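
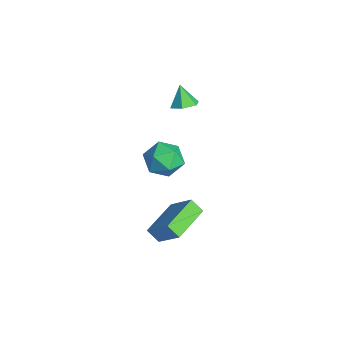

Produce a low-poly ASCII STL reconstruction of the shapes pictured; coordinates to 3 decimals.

solid 
facet normal -0.462 -0.530 0.711
outer loop
vertex 3.503 0.504 -1.427
vertex 2.191 2.004 -1.162
vertex 2.501 -0.169 -2.581
endloop
endfacet
facet normal 0.653 -0.746 -0.132
outer loop
vertex 2.889 0.276 -3.178
vertex 3.503 0.504 -1.427
vertex 2.501 -0.169 -2.581
endloop
endfacet
facet normal -0.462 -0.530 0.711
outer loop
vertex 2.501 -0.169 -2.581
vertex 2.191 2.004 -1.162
vertex 1.189 1.33 -2.315
endloop
endfacet
facet normal -0.600 -0.403 -0.691
outer loop
vertex 1.189 1.33 -2.315
vertex 2.889 0.276 -3.178
vertex 2.501 -0.169 -2.581
endloop
endfacet
facet normal 0.600 0.403 0.691
outer loop
vertex 3.503 0.504 -1.427
vertex 2.579 2.449 -1.759
vertex 2.191 2.004 -1.162
endloop
endfacet
facet normal 0.653 -0.745 -0.132
outer loop
vertex 3.891 0.95 -2.025
vertex 3.503 0.504 -1.427
vertex 2.889 0.276 -3.178
endloop
endfacet
facet normal 0.601 0.403 0.690
outer loop
vertex 3.891 0.95 -2.025
vertex 2.579 2.449 -1.759
vertex 3.503 0.504 -1.427
endloop
endfacet
facet normal -0.653 0.746 0.132
outer loop
vertex 2.191 2.004 -1.162
vertex 2.579 2.449 -1.759
vertex 1.189 1.33 -2.315
endloop
endfacet
facet normal -0.601 -0.403 -0.690
outer loop
vertex 1.577 1.776 -2.913
vertex 2.889 0.276 -3.178
vertex 1.189 1.33 -2.315
endloop
endfacet
facet normal -0.653 0.746 0.132
outer loop
vertex 1.189 1.33 -2.315
vertex 2.579 2.449 -1.759
vertex 1.577 1.776 -2.913
endloop
endfacet
facet normal 0.462 0.530 -0.711
outer loop
vertex 1.577 1.776 -2.913
vertex 3.891 0.95 -2.025
vertex 2.889 0.276 -3.178
endloop
endfacet
facet normal 0.462 0.531 -0.711
outer loop
vertex 2.579 2.449 -1.759
vertex 3.891 0.95 -2.025
vertex 1.577 1.776 -2.913
endloop
endfacet
facet normal -0.839 0.309 0.448
outer loop
vertex -1.715 1.539 -0.787
vertex -1.246 1.439 0.161
vertex -1.188 2.359 -0.366
endloop
endfacet
facet normal -0.774 0.601 -0.201
outer loop
vertex -1.715 1.539 -0.787
vertex -1.188 2.359 -0.366
vertex -1.09 2.139 -1.4
endloop
endfacet
facet normal -0.733 0.072 -0.677
outer loop
vertex -1.715 1.539 -0.787
vertex -1.09 2.139 -1.4
vertex -1.089 1.083 -1.513
endloop
endfacet
facet normal -0.772 -0.547 -0.322
outer loop
vertex -1.715 1.539 -0.787
vertex -1.089 1.083 -1.513
vertex -1.185 0.65 -0.548
endloop
endfacet
facet normal -0.838 -0.399 0.372
outer loop
vertex -1.715 1.539 -0.787
vertex -1.185 0.65 -0.548
vertex -1.246 1.439 0.161
endloop
endfacet
facet normal -0.159 0.962 -0.220
outer loop
vertex -1.09 2.139 -1.4
vertex -1.188 2.359 -0.366
vertex -0.235 2.41 -0.832
endloop
endfacet
facet normal -0.264 0.492 0.830
outer loop
vertex -1.188 2.359 -0.366
vertex -1.246 1.439 0.161
vertex -0.331 1.977 0.133
endloop
endfacet
facet normal -0.262 -0.656 0.708
outer loop
vertex -1.246 1.439 0.161
vertex -1.185 0.65 -0.548
vertex -0.33 0.921 0.02
endloop
endfacet
facet normal -0.156 -0.895 -0.417
outer loop
vertex -1.185 0.65 -0.548
vertex -1.089 1.083 -1.513
vertex -0.232 0.701 -1.014
endloop
endfacet
facet normal -0.093 0.106 -0.990
outer loop
vertex -1.089 1.083 -1.513
vertex -1.09 2.139 -1.4
vertex -0.174 1.621 -1.541
endloop
endfacet
facet normal 0.772 0.547 0.322
outer loop
vertex 0.295 1.521 -0.593
vertex -0.235 2.41 -0.832
vertex -0.331 1.977 0.133
endloop
endfacet
facet normal 0.733 -0.072 0.677
outer loop
vertex 0.295 1.521 -0.593
vertex -0.331 1.977 0.133
vertex -0.33 0.921 0.02
endloop
endfacet
facet normal 0.774 -0.601 0.201
outer loop
vertex 0.295 1.521 -0.593
vertex -0.33 0.921 0.02
vertex -0.232 0.701 -1.014
endloop
endfacet
facet normal 0.839 -0.309 -0.448
outer loop
vertex 0.295 1.521 -0.593
vertex -0.232 0.701 -1.014
vertex -0.174 1.621 -1.541
endloop
endfacet
facet normal 0.838 0.399 -0.372
outer loop
vertex 0.295 1.521 -0.593
vertex -0.174 1.621 -1.541
vertex -0.235 2.41 -0.832
endloop
endfacet
facet normal 0.156 0.895 0.417
outer loop
vertex -0.331 1.977 0.133
vertex -0.235 2.41 -0.832
vertex -1.188 2.359 -0.366
endloop
endfacet
facet normal 0.093 -0.106 0.990
outer loop
vertex -0.33 0.921 0.02
vertex -0.331 1.977 0.133
vertex -1.246 1.439 0.161
endloop
endfacet
facet normal 0.159 -0.962 0.220
outer loop
vertex -0.232 0.701 -1.014
vertex -0.33 0.921 0.02
vertex -1.185 0.65 -0.548
endloop
endfacet
facet normal 0.264 -0.492 -0.830
outer loop
vertex -0.174 1.621 -1.541
vertex -0.232 0.701 -1.014
vertex -1.089 1.083 -1.513
endloop
endfacet
facet normal 0.262 0.656 -0.708
outer loop
vertex -0.235 2.41 -0.832
vertex -0.174 1.621 -1.541
vertex -1.09 2.139 -1.4
endloop
endfacet
facet normal 0.484 0.053 -0.874
outer loop
vertex -2.743 3.699 1.023
vertex -3.242 3.262 0.72
vertex -3.338 3.985 0.711
endloop
endfacet
facet normal 0.055 0.786 0.615
outer loop
vertex -2.743 3.699 1.023
vertex -3.338 3.985 0.711
vertex -3.818 3.198 1.76
endloop
endfacet
facet normal 0.483 0.053 -0.874
outer loop
vertex -3.338 3.985 0.711
vertex -3.242 3.262 0.72
vertex -3.837 3.548 0.409
endloop
endfacet
facet normal -0.709 0.681 0.186
outer loop
vertex -3.338 3.985 0.711
vertex -3.837 3.548 0.409
vertex -3.818 3.198 1.76
endloop
endfacet
facet normal 0.483 0.054 -0.874
outer loop
vertex -3.837 3.548 0.409
vertex -3.242 3.262 0.72
vertex -3.742 2.824 0.417
endloop
endfacet
facet normal -0.991 -0.130 -0.020
outer loop
vertex -3.837 3.548 0.409
vertex -3.742 2.824 0.417
vertex -3.818 3.198 1.76
endloop
endfacet
facet normal 0.483 0.053 -0.874
outer loop
vertex -3.742 2.824 0.417
vertex -3.242 3.262 0.72
vertex -3.147 2.538 0.729
endloop
endfacet
facet normal -0.509 -0.836 0.204
outer loop
vertex -3.742 2.824 0.417
vertex -3.147 2.538 0.729
vertex -3.818 3.198 1.76
endloop
endfacet
facet normal 0.484 0.053 -0.873
outer loop
vertex -3.147 2.538 0.729
vertex -3.242 3.262 0.72
vertex -2.648 2.975 1.032
endloop
endfacet
facet normal 0.255 -0.730 0.634
outer loop
vertex -3.147 2.538 0.729
vertex -2.648 2.975 1.032
vertex -3.818 3.198 1.76
endloop
endfacet
facet normal 0.484 0.053 -0.873
outer loop
vertex -2.648 2.975 1.032
vertex -3.242 3.262 0.72
vertex -2.743 3.699 1.023
endloop
endfacet
facet normal 0.538 0.081 0.839
outer loop
vertex -2.648 2.975 1.032
vertex -2.743 3.699 1.023
vertex -3.818 3.198 1.76
endloop
endfacet

endsolid


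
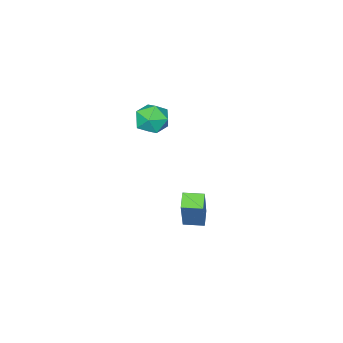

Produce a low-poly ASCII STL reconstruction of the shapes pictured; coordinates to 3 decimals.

solid 
facet normal 0.148 0.648 0.747
outer loop
vertex 1.554 -2.067 2.82
vertex 1.646 -2.732 3.378
vertex 2.343 -2.411 2.962
endloop
endfacet
facet normal 0.377 0.917 0.129
outer loop
vertex 1.554 -2.067 2.82
vertex 2.343 -2.411 2.962
vertex 2.099 -2.197 2.152
endloop
endfacet
facet normal -0.175 0.930 -0.324
outer loop
vertex 1.554 -2.067 2.82
vertex 2.099 -2.197 2.152
vertex 1.251 -2.386 2.067
endloop
endfacet
facet normal -0.744 0.668 0.017
outer loop
vertex 1.554 -2.067 2.82
vertex 1.251 -2.386 2.067
vertex 0.971 -2.717 2.824
endloop
endfacet
facet normal -0.545 0.493 0.678
outer loop
vertex 1.554 -2.067 2.82
vertex 0.971 -2.717 2.824
vertex 1.646 -2.732 3.378
endloop
endfacet
facet normal 0.869 0.475 -0.136
outer loop
vertex 2.099 -2.197 2.152
vertex 2.343 -2.411 2.962
vertex 2.529 -2.943 2.296
endloop
endfacet
facet normal 0.500 0.037 0.865
outer loop
vertex 2.343 -2.411 2.962
vertex 1.646 -2.732 3.378
vertex 2.249 -3.274 3.053
endloop
endfacet
facet normal -0.623 -0.214 0.753
outer loop
vertex 1.646 -2.732 3.378
vertex 0.971 -2.717 2.824
vertex 1.401 -3.463 2.968
endloop
endfacet
facet normal -0.945 0.069 -0.319
outer loop
vertex 0.971 -2.717 2.824
vertex 1.251 -2.386 2.067
vertex 1.157 -3.249 2.158
endloop
endfacet
facet normal -0.023 0.495 -0.869
outer loop
vertex 1.251 -2.386 2.067
vertex 2.099 -2.197 2.152
vertex 1.854 -2.928 1.742
endloop
endfacet
facet normal 0.744 -0.668 -0.017
outer loop
vertex 1.946 -3.593 2.3
vertex 2.529 -2.943 2.296
vertex 2.249 -3.274 3.053
endloop
endfacet
facet normal 0.175 -0.930 0.324
outer loop
vertex 1.946 -3.593 2.3
vertex 2.249 -3.274 3.053
vertex 1.401 -3.463 2.968
endloop
endfacet
facet normal -0.377 -0.917 -0.129
outer loop
vertex 1.946 -3.593 2.3
vertex 1.401 -3.463 2.968
vertex 1.157 -3.249 2.158
endloop
endfacet
facet normal -0.148 -0.648 -0.747
outer loop
vertex 1.946 -3.593 2.3
vertex 1.157 -3.249 2.158
vertex 1.854 -2.928 1.742
endloop
endfacet
facet normal 0.545 -0.493 -0.678
outer loop
vertex 1.946 -3.593 2.3
vertex 1.854 -2.928 1.742
vertex 2.529 -2.943 2.296
endloop
endfacet
facet normal 0.945 -0.069 0.319
outer loop
vertex 2.249 -3.274 3.053
vertex 2.529 -2.943 2.296
vertex 2.343 -2.411 2.962
endloop
endfacet
facet normal 0.023 -0.495 0.869
outer loop
vertex 1.401 -3.463 2.968
vertex 2.249 -3.274 3.053
vertex 1.646 -2.732 3.378
endloop
endfacet
facet normal -0.869 -0.475 0.136
outer loop
vertex 1.157 -3.249 2.158
vertex 1.401 -3.463 2.968
vertex 0.971 -2.717 2.824
endloop
endfacet
facet normal -0.500 -0.037 -0.865
outer loop
vertex 1.854 -2.928 1.742
vertex 1.157 -3.249 2.158
vertex 1.251 -2.386 2.067
endloop
endfacet
facet normal 0.623 0.214 -0.753
outer loop
vertex 2.529 -2.943 2.296
vertex 1.854 -2.928 1.742
vertex 2.099 -2.197 2.152
endloop
endfacet
facet normal -0.680 -0.574 0.456
outer loop
vertex 1.57 -1.168 -1.442
vertex 0.956 -0.444 -1.446
vertex 0.813 -1.819 -3.392
endloop
endfacet
facet normal 0.647 -0.762 0.003
outer loop
vertex 1.384 -1.336 -3.774
vertex 1.57 -1.168 -1.442
vertex 0.813 -1.819 -3.392
endloop
endfacet
facet normal -0.680 -0.574 0.456
outer loop
vertex 0.813 -1.819 -3.392
vertex 0.956 -0.444 -1.446
vertex 0.199 -1.094 -3.395
endloop
endfacet
facet normal -0.345 -0.296 -0.891
outer loop
vertex 0.199 -1.094 -3.395
vertex 1.384 -1.336 -3.774
vertex 0.813 -1.819 -3.392
endloop
endfacet
facet normal 0.344 0.297 0.891
outer loop
vertex 1.57 -1.168 -1.442
vertex 1.527 0.039 -1.828
vertex 0.956 -0.444 -1.446
endloop
endfacet
facet normal 0.646 -0.763 0.003
outer loop
vertex 2.141 -0.686 -1.825
vertex 1.57 -1.168 -1.442
vertex 1.384 -1.336 -3.774
endloop
endfacet
facet normal 0.346 0.297 0.890
outer loop
vertex 2.141 -0.686 -1.825
vertex 1.527 0.039 -1.828
vertex 1.57 -1.168 -1.442
endloop
endfacet
facet normal -0.647 0.762 -0.003
outer loop
vertex 0.956 -0.444 -1.446
vertex 1.527 0.039 -1.828
vertex 0.199 -1.094 -3.395
endloop
endfacet
facet normal -0.345 -0.298 -0.890
outer loop
vertex 0.77 -0.612 -3.778
vertex 1.384 -1.336 -3.774
vertex 0.199 -1.094 -3.395
endloop
endfacet
facet normal -0.646 0.763 -0.004
outer loop
vertex 0.199 -1.094 -3.395
vertex 1.527 0.039 -1.828
vertex 0.77 -0.612 -3.778
endloop
endfacet
facet normal 0.680 0.574 -0.456
outer loop
vertex 0.77 -0.612 -3.778
vertex 2.141 -0.686 -1.825
vertex 1.384 -1.336 -3.774
endloop
endfacet
facet normal 0.680 0.574 -0.456
outer loop
vertex 1.527 0.039 -1.828
vertex 2.141 -0.686 -1.825
vertex 0.77 -0.612 -3.778
endloop
endfacet

endsolid


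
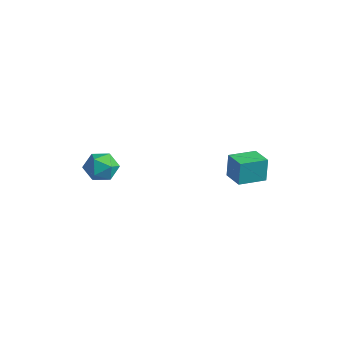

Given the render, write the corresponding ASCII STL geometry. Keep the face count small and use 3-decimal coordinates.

solid 
facet normal -0.546 0.564 0.619
outer loop
vertex -3.602 -2.029 3.933
vertex -3.824 -2.79 4.431
vertex -3.062 -2.293 4.65
endloop
endfacet
facet normal -0.001 0.938 0.346
outer loop
vertex -3.602 -2.029 3.933
vertex -3.062 -2.293 4.65
vertex -2.67 -1.998 3.853
endloop
endfacet
facet normal -0.062 0.929 -0.364
outer loop
vertex -3.602 -2.029 3.933
vertex -2.67 -1.998 3.853
vertex -3.191 -2.311 3.142
endloop
endfacet
facet normal -0.644 0.551 -0.531
outer loop
vertex -3.602 -2.029 3.933
vertex -3.191 -2.311 3.142
vertex -3.904 -2.801 3.499
endloop
endfacet
facet normal -0.942 0.325 0.077
outer loop
vertex -3.602 -2.029 3.933
vertex -3.904 -2.801 3.499
vertex -3.824 -2.79 4.431
endloop
endfacet
facet normal 0.604 0.603 0.520
outer loop
vertex -2.67 -1.998 3.853
vertex -3.062 -2.293 4.65
vertex -2.316 -2.739 4.301
endloop
endfacet
facet normal -0.275 -0.001 0.961
outer loop
vertex -3.062 -2.293 4.65
vertex -3.824 -2.79 4.431
vertex -3.029 -3.229 4.658
endloop
endfacet
facet normal -0.918 -0.388 0.083
outer loop
vertex -3.824 -2.79 4.431
vertex -3.904 -2.801 3.499
vertex -3.55 -3.542 3.947
endloop
endfacet
facet normal -0.435 -0.023 -0.900
outer loop
vertex -3.904 -2.801 3.499
vertex -3.191 -2.311 3.142
vertex -3.158 -3.247 3.15
endloop
endfacet
facet normal 0.505 0.590 -0.630
outer loop
vertex -3.191 -2.311 3.142
vertex -2.67 -1.998 3.853
vertex -2.396 -2.75 3.369
endloop
endfacet
facet normal 0.644 -0.551 0.531
outer loop
vertex -2.618 -3.511 3.867
vertex -2.316 -2.739 4.301
vertex -3.029 -3.229 4.658
endloop
endfacet
facet normal 0.062 -0.929 0.364
outer loop
vertex -2.618 -3.511 3.867
vertex -3.029 -3.229 4.658
vertex -3.55 -3.542 3.947
endloop
endfacet
facet normal 0.001 -0.938 -0.346
outer loop
vertex -2.618 -3.511 3.867
vertex -3.55 -3.542 3.947
vertex -3.158 -3.247 3.15
endloop
endfacet
facet normal 0.546 -0.564 -0.619
outer loop
vertex -2.618 -3.511 3.867
vertex -3.158 -3.247 3.15
vertex -2.396 -2.75 3.369
endloop
endfacet
facet normal 0.942 -0.325 -0.077
outer loop
vertex -2.618 -3.511 3.867
vertex -2.396 -2.75 3.369
vertex -2.316 -2.739 4.301
endloop
endfacet
facet normal 0.435 0.023 0.900
outer loop
vertex -3.029 -3.229 4.658
vertex -2.316 -2.739 4.301
vertex -3.062 -2.293 4.65
endloop
endfacet
facet normal -0.505 -0.590 0.630
outer loop
vertex -3.55 -3.542 3.947
vertex -3.029 -3.229 4.658
vertex -3.824 -2.79 4.431
endloop
endfacet
facet normal -0.604 -0.603 -0.520
outer loop
vertex -3.158 -3.247 3.15
vertex -3.55 -3.542 3.947
vertex -3.904 -2.801 3.499
endloop
endfacet
facet normal 0.275 0.001 -0.961
outer loop
vertex -2.396 -2.75 3.369
vertex -3.158 -3.247 3.15
vertex -3.191 -2.311 3.142
endloop
endfacet
facet normal 0.918 0.388 -0.083
outer loop
vertex -2.316 -2.739 4.301
vertex -2.396 -2.75 3.369
vertex -2.67 -1.998 3.853
endloop
endfacet
facet normal -0.977 0.202 -0.069
outer loop
vertex -0.66 2.985 3.643
vertex -0.348 4.446 3.504
vertex -0.594 2.843 2.292
endloop
endfacet
facet normal -0.208 -0.974 0.092
outer loop
vertex 0.608 2.594 2.376
vertex -0.66 2.985 3.643
vertex -0.594 2.843 2.292
endloop
endfacet
facet normal -0.977 0.202 -0.069
outer loop
vertex -0.594 2.843 2.292
vertex -0.348 4.446 3.504
vertex -0.282 4.303 2.153
endloop
endfacet
facet normal 0.048 -0.105 -0.993
outer loop
vertex -0.282 4.303 2.153
vertex 0.608 2.594 2.376
vertex -0.594 2.843 2.292
endloop
endfacet
facet normal -0.048 0.105 0.993
outer loop
vertex -0.66 2.985 3.643
vertex 0.854 4.197 3.588
vertex -0.348 4.446 3.504
endloop
endfacet
facet normal -0.207 -0.974 0.093
outer loop
vertex 0.542 2.737 3.727
vertex -0.66 2.985 3.643
vertex 0.608 2.594 2.376
endloop
endfacet
facet normal -0.048 0.105 0.993
outer loop
vertex 0.542 2.737 3.727
vertex 0.854 4.197 3.588
vertex -0.66 2.985 3.643
endloop
endfacet
facet normal 0.208 0.974 -0.093
outer loop
vertex -0.348 4.446 3.504
vertex 0.854 4.197 3.588
vertex -0.282 4.303 2.153
endloop
endfacet
facet normal 0.048 -0.105 -0.993
outer loop
vertex 0.92 4.055 2.237
vertex 0.608 2.594 2.376
vertex -0.282 4.303 2.153
endloop
endfacet
facet normal 0.207 0.974 -0.092
outer loop
vertex -0.282 4.303 2.153
vertex 0.854 4.197 3.588
vertex 0.92 4.055 2.237
endloop
endfacet
facet normal 0.977 -0.202 0.069
outer loop
vertex 0.92 4.055 2.237
vertex 0.542 2.737 3.727
vertex 0.608 2.594 2.376
endloop
endfacet
facet normal 0.977 -0.202 0.069
outer loop
vertex 0.854 4.197 3.588
vertex 0.542 2.737 3.727
vertex 0.92 4.055 2.237
endloop
endfacet

endsolid


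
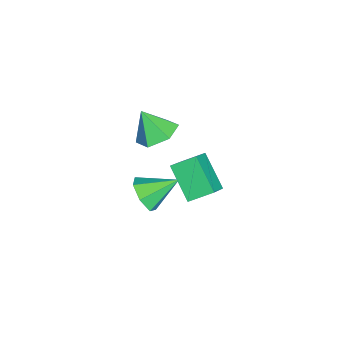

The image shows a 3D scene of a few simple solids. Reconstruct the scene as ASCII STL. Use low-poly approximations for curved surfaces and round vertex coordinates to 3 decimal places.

solid 
facet normal 0.294 -0.813 -0.503
outer loop
vertex -1.666 0.132 -2.375
vertex -2.48 -0.291 -2.168
vertex -2.27 0.245 -2.911
endloop
endfacet
facet normal 0.409 0.869 -0.278
outer loop
vertex -1.666 0.132 -2.375
vertex -2.27 0.245 -2.911
vertex -2.98 1.091 -1.312
endloop
endfacet
facet normal 0.293 -0.813 -0.503
outer loop
vertex -2.27 0.245 -2.911
vertex -2.48 -0.291 -2.168
vertex -3.032 -0.045 -2.887
endloop
endfacet
facet normal -0.312 0.775 -0.549
outer loop
vertex -2.27 0.245 -2.911
vertex -3.032 -0.045 -2.887
vertex -2.98 1.091 -1.312
endloop
endfacet
facet normal 0.294 -0.813 -0.503
outer loop
vertex -3.032 -0.045 -2.887
vertex -2.48 -0.291 -2.168
vertex -3.378 -0.52 -2.322
endloop
endfacet
facet normal -0.898 0.371 -0.238
outer loop
vertex -3.032 -0.045 -2.887
vertex -3.378 -0.52 -2.322
vertex -2.98 1.091 -1.312
endloop
endfacet
facet normal 0.294 -0.813 -0.503
outer loop
vertex -3.378 -0.52 -2.322
vertex -2.48 -0.291 -2.168
vertex -3.048 -0.823 -1.64
endloop
endfacet
facet normal -0.906 -0.040 0.421
outer loop
vertex -3.378 -0.52 -2.322
vertex -3.048 -0.823 -1.64
vertex -2.98 1.091 -1.312
endloop
endfacet
facet normal 0.294 -0.813 -0.503
outer loop
vertex -3.048 -0.823 -1.64
vertex -2.48 -0.291 -2.168
vertex -2.29 -0.725 -1.356
endloop
endfacet
facet normal -0.330 -0.148 0.932
outer loop
vertex -3.048 -0.823 -1.64
vertex -2.29 -0.725 -1.356
vertex -2.98 1.091 -1.312
endloop
endfacet
facet normal 0.295 -0.812 -0.503
outer loop
vertex -2.29 -0.725 -1.356
vertex -2.48 -0.291 -2.168
vertex -1.675 -0.3 -1.682
endloop
endfacet
facet normal 0.394 0.128 0.910
outer loop
vertex -2.29 -0.725 -1.356
vertex -1.675 -0.3 -1.682
vertex -2.98 1.091 -1.312
endloop
endfacet
facet normal 0.294 -0.813 -0.503
outer loop
vertex -1.675 -0.3 -1.682
vertex -2.48 -0.291 -2.168
vertex -1.666 0.132 -2.375
endloop
endfacet
facet normal 0.724 0.581 0.371
outer loop
vertex -1.675 -0.3 -1.682
vertex -1.666 0.132 -2.375
vertex -2.98 1.091 -1.312
endloop
endfacet
facet normal 0.093 0.486 -0.869
outer loop
vertex -1.456 1.021 3.148
vertex -2.073 0.387 2.728
vertex -2.419 1.203 3.147
endloop
endfacet
facet normal 0.091 0.487 0.868
outer loop
vertex -1.456 1.021 3.148
vertex -2.419 1.203 3.147
vertex -2.207 -0.307 3.972
endloop
endfacet
facet normal 0.093 0.486 -0.869
outer loop
vertex -2.419 1.203 3.147
vertex -2.073 0.387 2.728
vertex -3.036 0.568 2.726
endloop
endfacet
facet normal -0.711 0.257 0.654
outer loop
vertex -2.419 1.203 3.147
vertex -3.036 0.568 2.726
vertex -2.207 -0.307 3.972
endloop
endfacet
facet normal 0.093 0.485 -0.870
outer loop
vertex -3.036 0.568 2.726
vertex -2.073 0.387 2.728
vertex -2.691 -0.248 2.308
endloop
endfacet
facet normal -0.849 -0.477 0.230
outer loop
vertex -3.036 0.568 2.726
vertex -2.691 -0.248 2.308
vertex -2.207 -0.307 3.972
endloop
endfacet
facet normal 0.093 0.485 -0.870
outer loop
vertex -2.691 -0.248 2.308
vertex -2.073 0.387 2.728
vertex -1.728 -0.429 2.31
endloop
endfacet
facet normal -0.185 -0.983 0.019
outer loop
vertex -2.691 -0.248 2.308
vertex -1.728 -0.429 2.31
vertex -2.207 -0.307 3.972
endloop
endfacet
facet normal 0.093 0.485 -0.870
outer loop
vertex -1.728 -0.429 2.31
vertex -2.073 0.387 2.728
vertex -1.11 0.205 2.73
endloop
endfacet
facet normal 0.615 -0.753 0.233
outer loop
vertex -1.728 -0.429 2.31
vertex -1.11 0.205 2.73
vertex -2.207 -0.307 3.972
endloop
endfacet
facet normal 0.093 0.485 -0.869
outer loop
vertex -1.11 0.205 2.73
vertex -2.073 0.387 2.728
vertex -1.456 1.021 3.148
endloop
endfacet
facet normal 0.753 -0.018 0.658
outer loop
vertex -1.11 0.205 2.73
vertex -1.456 1.021 3.148
vertex -2.207 -0.307 3.972
endloop
endfacet
facet normal -0.791 0.150 -0.593
outer loop
vertex -3.168 2.159 0.648
vertex -2.107 3.121 -0.524
vertex -2.906 1.125 0.036
endloop
endfacet
facet normal -0.573 -0.520 0.633
outer loop
vertex -1.933 0.939 0.764
vertex -3.168 2.159 0.648
vertex -2.906 1.125 0.036
endloop
endfacet
facet normal -0.791 0.151 -0.592
outer loop
vertex -2.906 1.125 0.036
vertex -2.107 3.121 -0.524
vertex -1.846 2.086 -1.136
endloop
endfacet
facet normal 0.212 -0.841 -0.498
outer loop
vertex -1.846 2.086 -1.136
vertex -1.933 0.939 0.764
vertex -2.906 1.125 0.036
endloop
endfacet
facet normal -0.212 0.841 0.498
outer loop
vertex -3.168 2.159 0.648
vertex -1.134 2.935 0.204
vertex -2.107 3.121 -0.524
endloop
endfacet
facet normal -0.573 -0.519 0.634
outer loop
vertex -2.194 1.974 1.376
vertex -3.168 2.159 0.648
vertex -1.933 0.939 0.764
endloop
endfacet
facet normal -0.212 0.841 0.498
outer loop
vertex -2.194 1.974 1.376
vertex -1.134 2.935 0.204
vertex -3.168 2.159 0.648
endloop
endfacet
facet normal 0.573 0.519 -0.634
outer loop
vertex -2.107 3.121 -0.524
vertex -1.134 2.935 0.204
vertex -1.846 2.086 -1.136
endloop
endfacet
facet normal 0.212 -0.841 -0.498
outer loop
vertex -0.872 1.901 -0.408
vertex -1.933 0.939 0.764
vertex -1.846 2.086 -1.136
endloop
endfacet
facet normal 0.573 0.520 -0.634
outer loop
vertex -1.846 2.086 -1.136
vertex -1.134 2.935 0.204
vertex -0.872 1.901 -0.408
endloop
endfacet
facet normal 0.791 -0.151 0.593
outer loop
vertex -0.872 1.901 -0.408
vertex -2.194 1.974 1.376
vertex -1.933 0.939 0.764
endloop
endfacet
facet normal 0.791 -0.150 0.593
outer loop
vertex -1.134 2.935 0.204
vertex -2.194 1.974 1.376
vertex -0.872 1.901 -0.408
endloop
endfacet

endsolid


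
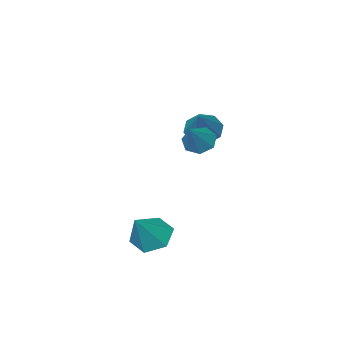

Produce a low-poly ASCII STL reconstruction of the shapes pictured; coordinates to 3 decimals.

solid 
facet normal -0.514 -0.508 -0.691
outer loop
vertex -3.251 -2.031 0.988
vertex -3.986 -1.55 1.181
vertex -3.3 -1.461 0.605
endloop
endfacet
facet normal 0.981 -0.042 -0.188
outer loop
vertex -3.251 -2.031 0.988
vertex -3.3 -1.461 0.605
vertex -2.854 -0.43 2.699
endloop
endfacet
facet normal -0.514 -0.509 -0.691
outer loop
vertex -3.3 -1.461 0.605
vertex -3.986 -1.55 1.181
vertex -3.751 -0.943 0.559
endloop
endfacet
facet normal 0.699 0.571 -0.430
outer loop
vertex -3.3 -1.461 0.605
vertex -3.751 -0.943 0.559
vertex -2.854 -0.43 2.699
endloop
endfacet
facet normal -0.514 -0.509 -0.691
outer loop
vertex -3.751 -0.943 0.559
vertex -3.986 -1.55 1.181
vertex -4.34 -0.78 0.877
endloop
endfacet
facet normal 0.115 0.954 -0.277
outer loop
vertex -3.751 -0.943 0.559
vertex -4.34 -0.78 0.877
vertex -2.854 -0.43 2.699
endloop
endfacet
facet normal -0.515 -0.509 -0.690
outer loop
vertex -4.34 -0.78 0.877
vertex -3.986 -1.55 1.181
vertex -4.721 -1.068 1.374
endloop
endfacet
facet normal -0.431 0.884 0.182
outer loop
vertex -4.34 -0.78 0.877
vertex -4.721 -1.068 1.374
vertex -2.854 -0.43 2.699
endloop
endfacet
facet normal -0.515 -0.508 -0.691
outer loop
vertex -4.721 -1.068 1.374
vertex -3.986 -1.55 1.181
vertex -4.672 -1.638 1.757
endloop
endfacet
facet normal -0.617 0.402 0.677
outer loop
vertex -4.721 -1.068 1.374
vertex -4.672 -1.638 1.757
vertex -2.854 -0.43 2.699
endloop
endfacet
facet normal -0.514 -0.510 -0.690
outer loop
vertex -4.672 -1.638 1.757
vertex -3.986 -1.55 1.181
vertex -4.22 -2.156 1.803
endloop
endfacet
facet normal -0.335 -0.211 0.918
outer loop
vertex -4.672 -1.638 1.757
vertex -4.22 -2.156 1.803
vertex -2.854 -0.43 2.699
endloop
endfacet
facet normal -0.515 -0.509 -0.690
outer loop
vertex -4.22 -2.156 1.803
vertex -3.986 -1.55 1.181
vertex -3.632 -2.319 1.484
endloop
endfacet
facet normal 0.250 -0.594 0.764
outer loop
vertex -4.22 -2.156 1.803
vertex -3.632 -2.319 1.484
vertex -2.854 -0.43 2.699
endloop
endfacet
facet normal -0.514 -0.509 -0.690
outer loop
vertex -3.632 -2.319 1.484
vertex -3.986 -1.55 1.181
vertex -3.251 -2.031 0.988
endloop
endfacet
facet normal 0.795 -0.524 0.306
outer loop
vertex -3.632 -2.319 1.484
vertex -3.251 -2.031 0.988
vertex -2.854 -0.43 2.699
endloop
endfacet
facet normal -0.612 -0.391 -0.687
outer loop
vertex -0.79 1.071 2.51
vertex -1.232 1.7 2.546
vertex -0.629 1.563 2.087
endloop
endfacet
facet normal 0.932 -0.357 -0.061
outer loop
vertex -0.79 1.071 2.51
vertex -0.629 1.563 2.087
vertex -0.228 2.34 3.674
endloop
endfacet
facet normal -0.612 -0.390 -0.688
outer loop
vertex -0.629 1.563 2.087
vertex -1.232 1.7 2.546
vertex -0.922 2.158 2.01
endloop
endfacet
facet normal 0.844 0.365 -0.392
outer loop
vertex -0.629 1.563 2.087
vertex -0.922 2.158 2.01
vertex -0.228 2.34 3.674
endloop
endfacet
facet normal -0.612 -0.390 -0.688
outer loop
vertex -0.922 2.158 2.01
vertex -1.232 1.7 2.546
vertex -1.448 2.409 2.336
endloop
endfacet
facet normal 0.301 0.926 -0.227
outer loop
vertex -0.922 2.158 2.01
vertex -1.448 2.409 2.336
vertex -0.228 2.34 3.674
endloop
endfacet
facet normal -0.612 -0.390 -0.688
outer loop
vertex -1.448 2.409 2.336
vertex -1.232 1.7 2.546
vertex -1.812 2.126 2.82
endloop
endfacet
facet normal -0.290 0.905 0.311
outer loop
vertex -1.448 2.409 2.336
vertex -1.812 2.126 2.82
vertex -0.228 2.34 3.674
endloop
endfacet
facet normal -0.612 -0.391 -0.688
outer loop
vertex -1.812 2.126 2.82
vertex -1.232 1.7 2.546
vertex -1.739 1.522 3.098
endloop
endfacet
facet normal -0.483 0.317 0.816
outer loop
vertex -1.812 2.126 2.82
vertex -1.739 1.522 3.098
vertex -0.228 2.34 3.674
endloop
endfacet
facet normal -0.612 -0.390 -0.688
outer loop
vertex -1.739 1.522 3.098
vertex -1.232 1.7 2.546
vertex -1.284 1.053 2.959
endloop
endfacet
facet normal -0.131 -0.397 0.908
outer loop
vertex -1.739 1.522 3.098
vertex -1.284 1.053 2.959
vertex -0.228 2.34 3.674
endloop
endfacet
facet normal -0.611 -0.390 -0.688
outer loop
vertex -1.284 1.053 2.959
vertex -1.232 1.7 2.546
vertex -0.79 1.071 2.51
endloop
endfacet
facet normal 0.497 -0.696 0.519
outer loop
vertex -1.284 1.053 2.959
vertex -0.79 1.071 2.51
vertex -0.228 2.34 3.674
endloop
endfacet
facet normal -0.602 -0.206 -0.771
outer loop
vertex 1.95 2.139 -2.924
vertex 1.271 1.745 -2.289
vertex 1.234 2.727 -2.522
endloop
endfacet
facet normal 0.586 0.800 -0.127
outer loop
vertex 1.95 2.139 -2.924
vertex 1.234 2.727 -2.522
vertex 2.409 2.135 -0.831
endloop
endfacet
facet normal -0.602 -0.206 -0.771
outer loop
vertex 1.234 2.727 -2.522
vertex 1.271 1.745 -2.289
vertex 0.555 2.334 -1.887
endloop
endfacet
facet normal -0.137 0.901 0.411
outer loop
vertex 1.234 2.727 -2.522
vertex 0.555 2.334 -1.887
vertex 2.409 2.135 -0.831
endloop
endfacet
facet normal -0.603 -0.206 -0.771
outer loop
vertex 0.555 2.334 -1.887
vertex 1.271 1.745 -2.289
vertex 0.592 1.352 -1.653
endloop
endfacet
facet normal -0.471 0.188 0.862
outer loop
vertex 0.555 2.334 -1.887
vertex 0.592 1.352 -1.653
vertex 2.409 2.135 -0.831
endloop
endfacet
facet normal -0.603 -0.206 -0.771
outer loop
vertex 0.592 1.352 -1.653
vertex 1.271 1.745 -2.289
vertex 1.307 0.763 -2.055
endloop
endfacet
facet normal -0.081 -0.627 0.775
outer loop
vertex 0.592 1.352 -1.653
vertex 1.307 0.763 -2.055
vertex 2.409 2.135 -0.831
endloop
endfacet
facet normal -0.603 -0.206 -0.771
outer loop
vertex 1.307 0.763 -2.055
vertex 1.271 1.745 -2.289
vertex 1.986 1.157 -2.691
endloop
endfacet
facet normal 0.644 -0.728 0.236
outer loop
vertex 1.307 0.763 -2.055
vertex 1.986 1.157 -2.691
vertex 2.409 2.135 -0.831
endloop
endfacet
facet normal -0.602 -0.205 -0.771
outer loop
vertex 1.986 1.157 -2.691
vertex 1.271 1.745 -2.289
vertex 1.95 2.139 -2.924
endloop
endfacet
facet normal 0.977 -0.015 -0.214
outer loop
vertex 1.986 1.157 -2.691
vertex 1.95 2.139 -2.924
vertex 2.409 2.135 -0.831
endloop
endfacet

endsolid


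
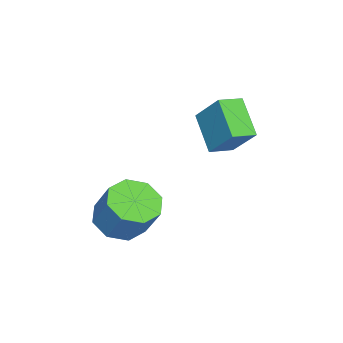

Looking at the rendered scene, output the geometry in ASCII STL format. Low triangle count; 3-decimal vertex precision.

solid 
facet normal -0.623 -0.486 0.613
outer loop
vertex 0.248 -0.719 2.811
vertex -0.491 -0.052 2.588
vertex -0.259 -1.717 1.505
endloop
endfacet
facet normal 0.724 -0.654 0.218
outer loop
vertex 0.831 -0.868 0.432
vertex 0.248 -0.719 2.811
vertex -0.259 -1.717 1.505
endloop
endfacet
facet normal -0.623 -0.486 0.613
outer loop
vertex -0.259 -1.717 1.505
vertex -0.491 -0.052 2.588
vertex -0.998 -1.05 1.282
endloop
endfacet
facet normal -0.295 -0.581 -0.759
outer loop
vertex -0.998 -1.05 1.282
vertex 0.831 -0.868 0.432
vertex -0.259 -1.717 1.505
endloop
endfacet
facet normal 0.295 0.581 0.759
outer loop
vertex 0.248 -0.719 2.811
vertex 0.599 0.797 1.515
vertex -0.491 -0.052 2.588
endloop
endfacet
facet normal 0.724 -0.654 0.218
outer loop
vertex 1.338 0.13 1.738
vertex 0.248 -0.719 2.811
vertex 0.831 -0.868 0.432
endloop
endfacet
facet normal 0.295 0.581 0.759
outer loop
vertex 1.338 0.13 1.738
vertex 0.599 0.797 1.515
vertex 0.248 -0.719 2.811
endloop
endfacet
facet normal -0.724 0.654 -0.218
outer loop
vertex -0.491 -0.052 2.588
vertex 0.599 0.797 1.515
vertex -0.998 -1.05 1.282
endloop
endfacet
facet normal -0.295 -0.581 -0.759
outer loop
vertex 0.092 -0.201 0.209
vertex 0.831 -0.868 0.432
vertex -0.998 -1.05 1.282
endloop
endfacet
facet normal -0.724 0.654 -0.218
outer loop
vertex -0.998 -1.05 1.282
vertex 0.599 0.797 1.515
vertex 0.092 -0.201 0.209
endloop
endfacet
facet normal 0.623 0.486 -0.613
outer loop
vertex 0.092 -0.201 0.209
vertex 1.338 0.13 1.738
vertex 0.831 -0.868 0.432
endloop
endfacet
facet normal 0.623 0.486 -0.613
outer loop
vertex 0.599 0.797 1.515
vertex 1.338 0.13 1.738
vertex 0.092 -0.201 0.209
endloop
endfacet
facet normal -0.291 -0.439 -0.850
outer loop
vertex 4.096 -4.078 -1.788
vertex 3.377 -3.326 -1.93
vertex 4.382 -3.455 -2.207
endloop
endfacet
facet normal 0.888 -0.454 -0.069
outer loop
vertex 4.096 -4.078 -1.788
vertex 4.382 -3.455 -2.207
vertex 4.581 -3.346 -0.368
endloop
endfacet
facet normal 0.888 -0.454 -0.069
outer loop
vertex 4.581 -3.346 -0.368
vertex 4.382 -3.455 -2.207
vertex 4.867 -2.722 -0.787
endloop
endfacet
facet normal 0.291 0.438 0.851
outer loop
vertex 4.581 -3.346 -0.368
vertex 4.867 -2.722 -0.787
vertex 3.863 -2.594 -0.51
endloop
endfacet
facet normal -0.291 -0.439 -0.850
outer loop
vertex 4.382 -3.455 -2.207
vertex 3.377 -3.326 -1.93
vertex 4.079 -2.757 -2.464
endloop
endfacet
facet normal 0.879 0.228 -0.418
outer loop
vertex 4.382 -3.455 -2.207
vertex 4.079 -2.757 -2.464
vertex 4.867 -2.722 -0.787
endloop
endfacet
facet normal 0.880 0.227 -0.418
outer loop
vertex 4.867 -2.722 -0.787
vertex 4.079 -2.757 -2.464
vertex 4.565 -2.024 -1.044
endloop
endfacet
facet normal 0.291 0.439 0.850
outer loop
vertex 4.867 -2.722 -0.787
vertex 4.565 -2.024 -1.044
vertex 3.863 -2.594 -0.51
endloop
endfacet
facet normal -0.291 -0.439 -0.850
outer loop
vertex 4.079 -2.757 -2.464
vertex 3.377 -3.326 -1.93
vertex 3.365 -2.392 -2.408
endloop
endfacet
facet normal 0.355 0.775 -0.522
outer loop
vertex 4.079 -2.757 -2.464
vertex 3.365 -2.392 -2.408
vertex 4.565 -2.024 -1.044
endloop
endfacet
facet normal 0.355 0.775 -0.522
outer loop
vertex 4.565 -2.024 -1.044
vertex 3.365 -2.392 -2.408
vertex 3.851 -1.659 -0.988
endloop
endfacet
facet normal 0.291 0.438 0.850
outer loop
vertex 4.565 -2.024 -1.044
vertex 3.851 -1.659 -0.988
vertex 3.863 -2.594 -0.51
endloop
endfacet
facet normal -0.291 -0.439 -0.850
outer loop
vertex 3.365 -2.392 -2.408
vertex 3.377 -3.326 -1.93
vertex 2.659 -2.574 -2.072
endloop
endfacet
facet normal -0.376 0.869 -0.320
outer loop
vertex 3.365 -2.392 -2.408
vertex 2.659 -2.574 -2.072
vertex 3.851 -1.659 -0.988
endloop
endfacet
facet normal -0.377 0.869 -0.319
outer loop
vertex 3.851 -1.659 -0.988
vertex 2.659 -2.574 -2.072
vertex 3.144 -1.842 -0.652
endloop
endfacet
facet normal 0.291 0.438 0.850
outer loop
vertex 3.851 -1.659 -0.988
vertex 3.144 -1.842 -0.652
vertex 3.863 -2.594 -0.51
endloop
endfacet
facet normal -0.291 -0.438 -0.851
outer loop
vertex 2.659 -2.574 -2.072
vertex 3.377 -3.326 -1.93
vertex 2.373 -3.198 -1.653
endloop
endfacet
facet normal -0.888 0.454 0.069
outer loop
vertex 2.659 -2.574 -2.072
vertex 2.373 -3.198 -1.653
vertex 3.144 -1.842 -0.652
endloop
endfacet
facet normal -0.888 0.454 0.069
outer loop
vertex 3.144 -1.842 -0.652
vertex 2.373 -3.198 -1.653
vertex 2.858 -2.465 -0.233
endloop
endfacet
facet normal 0.291 0.439 0.850
outer loop
vertex 3.144 -1.842 -0.652
vertex 2.858 -2.465 -0.233
vertex 3.863 -2.594 -0.51
endloop
endfacet
facet normal -0.291 -0.439 -0.850
outer loop
vertex 2.373 -3.198 -1.653
vertex 3.377 -3.326 -1.93
vertex 2.675 -3.896 -1.396
endloop
endfacet
facet normal -0.880 -0.227 0.418
outer loop
vertex 2.373 -3.198 -1.653
vertex 2.675 -3.896 -1.396
vertex 2.858 -2.465 -0.233
endloop
endfacet
facet normal -0.879 -0.228 0.418
outer loop
vertex 2.858 -2.465 -0.233
vertex 2.675 -3.896 -1.396
vertex 3.161 -3.163 0.024
endloop
endfacet
facet normal 0.291 0.439 0.850
outer loop
vertex 2.858 -2.465 -0.233
vertex 3.161 -3.163 0.024
vertex 3.863 -2.594 -0.51
endloop
endfacet
facet normal -0.291 -0.438 -0.850
outer loop
vertex 2.675 -3.896 -1.396
vertex 3.377 -3.326 -1.93
vertex 3.389 -4.261 -1.452
endloop
endfacet
facet normal -0.355 -0.775 0.522
outer loop
vertex 2.675 -3.896 -1.396
vertex 3.389 -4.261 -1.452
vertex 3.161 -3.163 0.024
endloop
endfacet
facet normal -0.355 -0.775 0.522
outer loop
vertex 3.161 -3.163 0.024
vertex 3.389 -4.261 -1.452
vertex 3.875 -3.528 -0.032
endloop
endfacet
facet normal 0.291 0.439 0.850
outer loop
vertex 3.161 -3.163 0.024
vertex 3.875 -3.528 -0.032
vertex 3.863 -2.594 -0.51
endloop
endfacet
facet normal -0.291 -0.438 -0.850
outer loop
vertex 3.389 -4.261 -1.452
vertex 3.377 -3.326 -1.93
vertex 4.096 -4.078 -1.788
endloop
endfacet
facet normal 0.377 -0.869 0.320
outer loop
vertex 3.389 -4.261 -1.452
vertex 4.096 -4.078 -1.788
vertex 3.875 -3.528 -0.032
endloop
endfacet
facet normal 0.376 -0.870 0.320
outer loop
vertex 3.875 -3.528 -0.032
vertex 4.096 -4.078 -1.788
vertex 4.581 -3.346 -0.368
endloop
endfacet
facet normal 0.291 0.439 0.850
outer loop
vertex 3.875 -3.528 -0.032
vertex 4.581 -3.346 -0.368
vertex 3.863 -2.594 -0.51
endloop
endfacet

endsolid


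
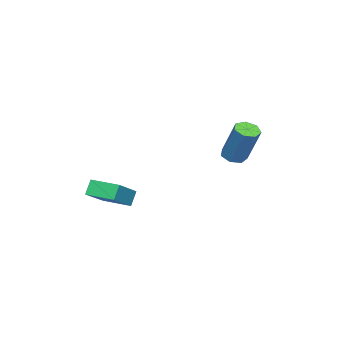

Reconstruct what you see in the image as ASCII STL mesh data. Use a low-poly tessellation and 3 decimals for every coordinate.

solid 
facet normal -0.252 -0.400 -0.881
outer loop
vertex 0.959 2.753 0.643
vertex 0.491 3.185 0.581
vertex 1.1 3.226 0.388
endloop
endfacet
facet normal 0.934 -0.340 -0.114
outer loop
vertex 0.959 2.753 0.643
vertex 1.1 3.226 0.388
vertex 1.497 3.603 2.52
endloop
endfacet
facet normal 0.934 -0.339 -0.114
outer loop
vertex 1.497 3.603 2.52
vertex 1.1 3.226 0.388
vertex 1.638 4.076 2.266
endloop
endfacet
facet normal 0.253 0.398 0.882
outer loop
vertex 1.497 3.603 2.52
vertex 1.638 4.076 2.266
vertex 1.029 4.035 2.459
endloop
endfacet
facet normal -0.253 -0.398 -0.882
outer loop
vertex 1.1 3.226 0.388
vertex 0.491 3.185 0.581
vertex 0.782 3.669 0.279
endloop
endfacet
facet normal 0.780 0.455 -0.429
outer loop
vertex 1.1 3.226 0.388
vertex 0.782 3.669 0.279
vertex 1.638 4.076 2.266
endloop
endfacet
facet normal 0.780 0.455 -0.429
outer loop
vertex 1.638 4.076 2.266
vertex 0.782 3.669 0.279
vertex 1.32 4.518 2.157
endloop
endfacet
facet normal 0.252 0.399 0.881
outer loop
vertex 1.638 4.076 2.266
vertex 1.32 4.518 2.157
vertex 1.029 4.035 2.459
endloop
endfacet
facet normal -0.253 -0.398 -0.882
outer loop
vertex 0.782 3.669 0.279
vertex 0.491 3.185 0.581
vertex 0.245 3.747 0.398
endloop
endfacet
facet normal 0.038 0.906 -0.421
outer loop
vertex 0.782 3.669 0.279
vertex 0.245 3.747 0.398
vertex 1.32 4.518 2.157
endloop
endfacet
facet normal 0.039 0.906 -0.421
outer loop
vertex 1.32 4.518 2.157
vertex 0.245 3.747 0.398
vertex 0.783 4.596 2.275
endloop
endfacet
facet normal 0.252 0.400 0.881
outer loop
vertex 1.32 4.518 2.157
vertex 0.783 4.596 2.275
vertex 1.029 4.035 2.459
endloop
endfacet
facet normal -0.252 -0.398 -0.882
outer loop
vertex 0.245 3.747 0.398
vertex 0.491 3.185 0.581
vertex -0.107 3.402 0.654
endloop
endfacet
facet normal -0.731 0.675 -0.096
outer loop
vertex 0.245 3.747 0.398
vertex -0.107 3.402 0.654
vertex 0.783 4.596 2.275
endloop
endfacet
facet normal -0.731 0.676 -0.096
outer loop
vertex 0.783 4.596 2.275
vertex -0.107 3.402 0.654
vertex 0.431 4.252 2.532
endloop
endfacet
facet normal 0.253 0.400 0.881
outer loop
vertex 0.783 4.596 2.275
vertex 0.431 4.252 2.532
vertex 1.029 4.035 2.459
endloop
endfacet
facet normal -0.253 -0.400 -0.881
outer loop
vertex -0.107 3.402 0.654
vertex 0.491 3.185 0.581
vertex -0.008 2.894 0.856
endloop
endfacet
facet normal -0.951 -0.065 0.302
outer loop
vertex -0.107 3.402 0.654
vertex -0.008 2.894 0.856
vertex 0.431 4.252 2.532
endloop
endfacet
facet normal -0.951 -0.065 0.302
outer loop
vertex 0.431 4.252 2.532
vertex -0.008 2.894 0.856
vertex 0.53 3.744 2.734
endloop
endfacet
facet normal 0.253 0.400 0.881
outer loop
vertex 0.431 4.252 2.532
vertex 0.53 3.744 2.734
vertex 1.029 4.035 2.459
endloop
endfacet
facet normal -0.253 -0.399 -0.881
outer loop
vertex -0.008 2.894 0.856
vertex 0.491 3.185 0.581
vertex 0.466 2.605 0.851
endloop
endfacet
facet normal -0.455 -0.755 0.472
outer loop
vertex -0.008 2.894 0.856
vertex 0.466 2.605 0.851
vertex 0.53 3.744 2.734
endloop
endfacet
facet normal -0.454 -0.755 0.472
outer loop
vertex 0.53 3.744 2.734
vertex 0.466 2.605 0.851
vertex 1.004 3.455 2.728
endloop
endfacet
facet normal 0.254 0.398 0.882
outer loop
vertex 0.53 3.744 2.734
vertex 1.004 3.455 2.728
vertex 1.029 4.035 2.459
endloop
endfacet
facet normal -0.252 -0.399 -0.881
outer loop
vertex 0.466 2.605 0.851
vertex 0.491 3.185 0.581
vertex 0.959 2.753 0.643
endloop
endfacet
facet normal 0.385 -0.877 0.287
outer loop
vertex 0.466 2.605 0.851
vertex 0.959 2.753 0.643
vertex 1.004 3.455 2.728
endloop
endfacet
facet normal 0.385 -0.877 0.287
outer loop
vertex 1.004 3.455 2.728
vertex 0.959 2.753 0.643
vertex 1.497 3.603 2.52
endloop
endfacet
facet normal 0.253 0.398 0.882
outer loop
vertex 1.004 3.455 2.728
vertex 1.497 3.603 2.52
vertex 1.029 4.035 2.459
endloop
endfacet
facet normal -0.871 0.002 -0.492
outer loop
vertex 0.904 -2.878 -2.074
vertex 0.966 -1.423 -2.177
vertex 1.345 -2.952 -2.855
endloop
endfacet
facet normal -0.042 -0.997 0.070
outer loop
vertex 3.174 -2.957 -1.823
vertex 0.904 -2.878 -2.074
vertex 1.345 -2.952 -2.855
endloop
endfacet
facet normal -0.871 0.002 -0.492
outer loop
vertex 1.345 -2.952 -2.855
vertex 0.966 -1.423 -2.177
vertex 1.407 -1.497 -2.958
endloop
endfacet
facet normal 0.490 -0.082 -0.868
outer loop
vertex 1.407 -1.497 -2.958
vertex 3.174 -2.957 -1.823
vertex 1.345 -2.952 -2.855
endloop
endfacet
facet normal -0.490 0.082 0.868
outer loop
vertex 0.904 -2.878 -2.074
vertex 2.795 -1.428 -1.145
vertex 0.966 -1.423 -2.177
endloop
endfacet
facet normal -0.042 -0.997 0.070
outer loop
vertex 2.733 -2.883 -1.042
vertex 0.904 -2.878 -2.074
vertex 3.174 -2.957 -1.823
endloop
endfacet
facet normal -0.490 0.082 0.868
outer loop
vertex 2.733 -2.883 -1.042
vertex 2.795 -1.428 -1.145
vertex 0.904 -2.878 -2.074
endloop
endfacet
facet normal 0.042 0.997 -0.070
outer loop
vertex 0.966 -1.423 -2.177
vertex 2.795 -1.428 -1.145
vertex 1.407 -1.497 -2.958
endloop
endfacet
facet normal 0.490 -0.082 -0.868
outer loop
vertex 3.236 -1.502 -1.926
vertex 3.174 -2.957 -1.823
vertex 1.407 -1.497 -2.958
endloop
endfacet
facet normal 0.042 0.997 -0.070
outer loop
vertex 1.407 -1.497 -2.958
vertex 2.795 -1.428 -1.145
vertex 3.236 -1.502 -1.926
endloop
endfacet
facet normal 0.871 -0.002 0.492
outer loop
vertex 3.236 -1.502 -1.926
vertex 2.733 -2.883 -1.042
vertex 3.174 -2.957 -1.823
endloop
endfacet
facet normal 0.871 -0.002 0.492
outer loop
vertex 2.795 -1.428 -1.145
vertex 2.733 -2.883 -1.042
vertex 3.236 -1.502 -1.926
endloop
endfacet

endsolid


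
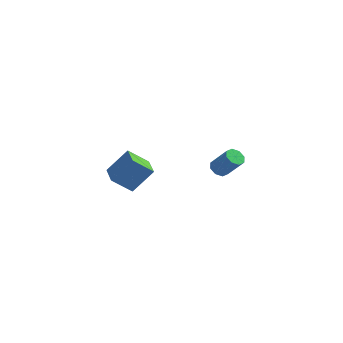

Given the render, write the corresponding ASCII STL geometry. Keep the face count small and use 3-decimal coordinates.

solid 
facet normal -0.525 0.851 -0.034
outer loop
vertex 0.415 -2.455 1.599
vertex 1.327 -1.928 0.693
vertex -0.485 -3.06 0.342
endloop
endfacet
facet normal -0.656 -0.379 0.652
outer loop
vertex 0.213 -4.192 0.387
vertex 0.415 -2.455 1.599
vertex -0.485 -3.06 0.342
endloop
endfacet
facet normal -0.525 0.851 -0.035
outer loop
vertex -0.485 -3.06 0.342
vertex 1.327 -1.928 0.693
vertex 0.428 -2.534 -0.564
endloop
endfacet
facet normal -0.542 -0.364 -0.757
outer loop
vertex 0.428 -2.534 -0.564
vertex 0.213 -4.192 0.387
vertex -0.485 -3.06 0.342
endloop
endfacet
facet normal 0.542 0.364 0.757
outer loop
vertex 0.415 -2.455 1.599
vertex 2.025 -3.06 0.738
vertex 1.327 -1.928 0.693
endloop
endfacet
facet normal -0.657 -0.379 0.652
outer loop
vertex 1.112 -3.586 1.644
vertex 0.415 -2.455 1.599
vertex 0.213 -4.192 0.387
endloop
endfacet
facet normal 0.542 0.364 0.757
outer loop
vertex 1.112 -3.586 1.644
vertex 2.025 -3.06 0.738
vertex 0.415 -2.455 1.599
endloop
endfacet
facet normal 0.657 0.379 -0.652
outer loop
vertex 1.327 -1.928 0.693
vertex 2.025 -3.06 0.738
vertex 0.428 -2.534 -0.564
endloop
endfacet
facet normal -0.542 -0.364 -0.757
outer loop
vertex 1.125 -3.665 -0.519
vertex 0.213 -4.192 0.387
vertex 0.428 -2.534 -0.564
endloop
endfacet
facet normal 0.657 0.379 -0.652
outer loop
vertex 0.428 -2.534 -0.564
vertex 2.025 -3.06 0.738
vertex 1.125 -3.665 -0.519
endloop
endfacet
facet normal 0.525 -0.850 0.034
outer loop
vertex 1.125 -3.665 -0.519
vertex 1.112 -3.586 1.644
vertex 0.213 -4.192 0.387
endloop
endfacet
facet normal 0.524 -0.851 0.034
outer loop
vertex 2.025 -3.06 0.738
vertex 1.112 -3.586 1.644
vertex 1.125 -3.665 -0.519
endloop
endfacet
facet normal -0.616 0.149 -0.773
outer loop
vertex 3.472 4.21 -2.795
vertex 3.127 3.757 -2.607
vertex 3.143 4.349 -2.506
endloop
endfacet
facet normal 0.328 0.941 -0.080
outer loop
vertex 3.472 4.21 -2.795
vertex 3.143 4.349 -2.506
vertex 4.439 3.976 -1.58
endloop
endfacet
facet normal 0.327 0.942 -0.078
outer loop
vertex 4.439 3.976 -1.58
vertex 3.143 4.349 -2.506
vertex 4.11 4.114 -1.292
endloop
endfacet
facet normal 0.615 -0.150 0.774
outer loop
vertex 4.439 3.976 -1.58
vertex 4.11 4.114 -1.292
vertex 4.093 3.523 -1.393
endloop
endfacet
facet normal -0.615 0.149 -0.774
outer loop
vertex 3.143 4.349 -2.506
vertex 3.127 3.757 -2.607
vertex 2.804 4.14 -2.277
endloop
endfacet
facet normal -0.277 0.878 0.391
outer loop
vertex 3.143 4.349 -2.506
vertex 2.804 4.14 -2.277
vertex 4.11 4.114 -1.292
endloop
endfacet
facet normal -0.276 0.879 0.389
outer loop
vertex 4.11 4.114 -1.292
vertex 2.804 4.14 -2.277
vertex 3.771 3.906 -1.062
endloop
endfacet
facet normal 0.616 -0.150 0.773
outer loop
vertex 4.11 4.114 -1.292
vertex 3.771 3.906 -1.062
vertex 4.093 3.523 -1.393
endloop
endfacet
facet normal -0.615 0.149 -0.775
outer loop
vertex 2.804 4.14 -2.277
vertex 3.127 3.757 -2.607
vertex 2.654 3.708 -2.241
endloop
endfacet
facet normal -0.717 0.301 0.629
outer loop
vertex 2.804 4.14 -2.277
vertex 2.654 3.708 -2.241
vertex 3.771 3.906 -1.062
endloop
endfacet
facet normal -0.717 0.301 0.629
outer loop
vertex 3.771 3.906 -1.062
vertex 2.654 3.708 -2.241
vertex 3.621 3.473 -1.026
endloop
endfacet
facet normal 0.617 -0.149 0.773
outer loop
vertex 3.771 3.906 -1.062
vertex 3.621 3.473 -1.026
vertex 4.093 3.523 -1.393
endloop
endfacet
facet normal -0.615 0.150 -0.774
outer loop
vertex 2.654 3.708 -2.241
vertex 3.127 3.757 -2.607
vertex 2.781 3.304 -2.42
endloop
endfacet
facet normal -0.738 -0.453 0.500
outer loop
vertex 2.654 3.708 -2.241
vertex 2.781 3.304 -2.42
vertex 3.621 3.473 -1.026
endloop
endfacet
facet normal -0.738 -0.454 0.500
outer loop
vertex 3.621 3.473 -1.026
vertex 2.781 3.304 -2.42
vertex 3.748 3.07 -1.205
endloop
endfacet
facet normal 0.617 -0.149 0.773
outer loop
vertex 3.621 3.473 -1.026
vertex 3.748 3.07 -1.205
vertex 4.093 3.523 -1.393
endloop
endfacet
facet normal -0.615 0.150 -0.774
outer loop
vertex 2.781 3.304 -2.42
vertex 3.127 3.757 -2.607
vertex 3.11 3.166 -2.708
endloop
endfacet
facet normal -0.326 -0.942 0.078
outer loop
vertex 2.781 3.304 -2.42
vertex 3.11 3.166 -2.708
vertex 3.748 3.07 -1.205
endloop
endfacet
facet normal -0.328 -0.941 0.079
outer loop
vertex 3.748 3.07 -1.205
vertex 3.11 3.166 -2.708
vertex 4.077 2.931 -1.494
endloop
endfacet
facet normal 0.616 -0.149 0.773
outer loop
vertex 3.748 3.07 -1.205
vertex 4.077 2.931 -1.494
vertex 4.093 3.523 -1.393
endloop
endfacet
facet normal -0.616 0.150 -0.773
outer loop
vertex 3.11 3.166 -2.708
vertex 3.127 3.757 -2.607
vertex 3.449 3.374 -2.938
endloop
endfacet
facet normal 0.275 -0.879 -0.389
outer loop
vertex 3.11 3.166 -2.708
vertex 3.449 3.374 -2.938
vertex 4.077 2.931 -1.494
endloop
endfacet
facet normal 0.278 -0.878 -0.390
outer loop
vertex 4.077 2.931 -1.494
vertex 3.449 3.374 -2.938
vertex 4.416 3.14 -1.723
endloop
endfacet
facet normal 0.615 -0.149 0.774
outer loop
vertex 4.077 2.931 -1.494
vertex 4.416 3.14 -1.723
vertex 4.093 3.523 -1.393
endloop
endfacet
facet normal -0.617 0.149 -0.773
outer loop
vertex 3.449 3.374 -2.938
vertex 3.127 3.757 -2.607
vertex 3.599 3.807 -2.974
endloop
endfacet
facet normal 0.717 -0.301 -0.629
outer loop
vertex 3.449 3.374 -2.938
vertex 3.599 3.807 -2.974
vertex 4.416 3.14 -1.723
endloop
endfacet
facet normal 0.717 -0.301 -0.629
outer loop
vertex 4.416 3.14 -1.723
vertex 3.599 3.807 -2.974
vertex 4.566 3.572 -1.759
endloop
endfacet
facet normal 0.615 -0.149 0.775
outer loop
vertex 4.416 3.14 -1.723
vertex 4.566 3.572 -1.759
vertex 4.093 3.523 -1.393
endloop
endfacet
facet normal -0.617 0.149 -0.773
outer loop
vertex 3.599 3.807 -2.974
vertex 3.127 3.757 -2.607
vertex 3.472 4.21 -2.795
endloop
endfacet
facet normal 0.738 0.454 -0.499
outer loop
vertex 3.599 3.807 -2.974
vertex 3.472 4.21 -2.795
vertex 4.566 3.572 -1.759
endloop
endfacet
facet normal 0.738 0.453 -0.500
outer loop
vertex 4.566 3.572 -1.759
vertex 3.472 4.21 -2.795
vertex 4.439 3.976 -1.58
endloop
endfacet
facet normal 0.615 -0.150 0.774
outer loop
vertex 4.566 3.572 -1.759
vertex 4.439 3.976 -1.58
vertex 4.093 3.523 -1.393
endloop
endfacet

endsolid


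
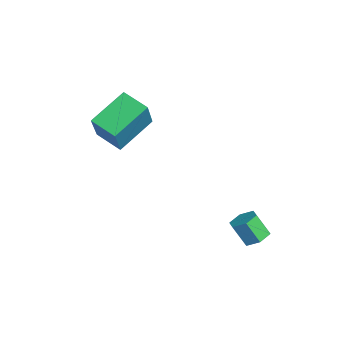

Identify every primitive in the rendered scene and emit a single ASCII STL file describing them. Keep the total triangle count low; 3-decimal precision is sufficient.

solid 
facet normal 0.339 0.405 -0.849
outer loop
vertex 4.669 1.477 -1.987
vertex 4.039 1.567 -2.196
vertex 4.347 2.047 -1.844
endloop
endfacet
facet normal 0.808 0.335 0.485
outer loop
vertex 4.669 1.477 -1.987
vertex 4.347 2.047 -1.844
vertex 4.271 1.002 -0.995
endloop
endfacet
facet normal 0.809 0.334 0.483
outer loop
vertex 4.271 1.002 -0.995
vertex 4.347 2.047 -1.844
vertex 3.95 1.572 -0.851
endloop
endfacet
facet normal -0.340 -0.406 0.848
outer loop
vertex 4.271 1.002 -0.995
vertex 3.95 1.572 -0.851
vertex 3.641 1.093 -1.204
endloop
endfacet
facet normal 0.339 0.405 -0.849
outer loop
vertex 4.347 2.047 -1.844
vertex 4.039 1.567 -2.196
vertex 3.717 2.137 -2.053
endloop
endfacet
facet normal -0.013 0.904 0.427
outer loop
vertex 4.347 2.047 -1.844
vertex 3.717 2.137 -2.053
vertex 3.95 1.572 -0.851
endloop
endfacet
facet normal -0.013 0.904 0.427
outer loop
vertex 3.95 1.572 -0.851
vertex 3.717 2.137 -2.053
vertex 3.319 1.662 -1.06
endloop
endfacet
facet normal -0.339 -0.407 0.848
outer loop
vertex 3.95 1.572 -0.851
vertex 3.319 1.662 -1.06
vertex 3.641 1.093 -1.204
endloop
endfacet
facet normal 0.340 0.405 -0.849
outer loop
vertex 3.717 2.137 -2.053
vertex 4.039 1.567 -2.196
vertex 3.409 1.658 -2.405
endloop
endfacet
facet normal -0.820 0.569 -0.057
outer loop
vertex 3.717 2.137 -2.053
vertex 3.409 1.658 -2.405
vertex 3.319 1.662 -1.06
endloop
endfacet
facet normal -0.820 0.569 -0.057
outer loop
vertex 3.319 1.662 -1.06
vertex 3.409 1.658 -2.405
vertex 3.011 1.183 -1.413
endloop
endfacet
facet normal -0.339 -0.407 0.848
outer loop
vertex 3.319 1.662 -1.06
vertex 3.011 1.183 -1.413
vertex 3.641 1.093 -1.204
endloop
endfacet
facet normal 0.340 0.406 -0.848
outer loop
vertex 3.409 1.658 -2.405
vertex 4.039 1.567 -2.196
vertex 3.73 1.088 -2.549
endloop
endfacet
facet normal -0.809 -0.333 -0.484
outer loop
vertex 3.409 1.658 -2.405
vertex 3.73 1.088 -2.549
vertex 3.011 1.183 -1.413
endloop
endfacet
facet normal -0.808 -0.335 -0.484
outer loop
vertex 3.011 1.183 -1.413
vertex 3.73 1.088 -2.549
vertex 3.333 0.613 -1.556
endloop
endfacet
facet normal -0.339 -0.405 0.849
outer loop
vertex 3.011 1.183 -1.413
vertex 3.333 0.613 -1.556
vertex 3.641 1.093 -1.204
endloop
endfacet
facet normal 0.339 0.407 -0.848
outer loop
vertex 3.73 1.088 -2.549
vertex 4.039 1.567 -2.196
vertex 4.361 0.998 -2.34
endloop
endfacet
facet normal 0.013 -0.904 -0.427
outer loop
vertex 3.73 1.088 -2.549
vertex 4.361 0.998 -2.34
vertex 3.333 0.613 -1.556
endloop
endfacet
facet normal 0.013 -0.904 -0.427
outer loop
vertex 3.333 0.613 -1.556
vertex 4.361 0.998 -2.34
vertex 3.963 0.523 -1.347
endloop
endfacet
facet normal -0.339 -0.405 0.849
outer loop
vertex 3.333 0.613 -1.556
vertex 3.963 0.523 -1.347
vertex 3.641 1.093 -1.204
endloop
endfacet
facet normal 0.339 0.407 -0.848
outer loop
vertex 4.361 0.998 -2.34
vertex 4.039 1.567 -2.196
vertex 4.669 1.477 -1.987
endloop
endfacet
facet normal 0.820 -0.569 0.057
outer loop
vertex 4.361 0.998 -2.34
vertex 4.669 1.477 -1.987
vertex 3.963 0.523 -1.347
endloop
endfacet
facet normal 0.820 -0.569 0.057
outer loop
vertex 3.963 0.523 -1.347
vertex 4.669 1.477 -1.987
vertex 4.271 1.002 -0.995
endloop
endfacet
facet normal -0.340 -0.405 0.849
outer loop
vertex 3.963 0.523 -1.347
vertex 4.271 1.002 -0.995
vertex 3.641 1.093 -1.204
endloop
endfacet
facet normal -0.504 0.255 -0.825
outer loop
vertex -2.319 -1.995 2.541
vertex -1.26 -1.273 2.117
vertex -1.583 -3.638 1.582
endloop
endfacet
facet normal -0.785 -0.535 0.314
outer loop
vertex -0.58 -4.147 3.223
vertex -2.319 -1.995 2.541
vertex -1.583 -3.638 1.582
endloop
endfacet
facet normal -0.504 0.255 -0.825
outer loop
vertex -1.583 -3.638 1.582
vertex -1.26 -1.273 2.117
vertex -0.524 -2.917 1.158
endloop
endfacet
facet normal 0.360 -0.806 -0.470
outer loop
vertex -0.524 -2.917 1.158
vertex -0.58 -4.147 3.223
vertex -1.583 -3.638 1.582
endloop
endfacet
facet normal -0.361 0.805 0.470
outer loop
vertex -2.319 -1.995 2.541
vertex -0.257 -1.782 3.758
vertex -1.26 -1.273 2.117
endloop
endfacet
facet normal -0.785 -0.535 0.314
outer loop
vertex -1.316 -2.503 4.182
vertex -2.319 -1.995 2.541
vertex -0.58 -4.147 3.223
endloop
endfacet
facet normal -0.361 0.806 0.470
outer loop
vertex -1.316 -2.503 4.182
vertex -0.257 -1.782 3.758
vertex -2.319 -1.995 2.541
endloop
endfacet
facet normal 0.785 0.534 -0.314
outer loop
vertex -1.26 -1.273 2.117
vertex -0.257 -1.782 3.758
vertex -0.524 -2.917 1.158
endloop
endfacet
facet normal 0.361 -0.805 -0.470
outer loop
vertex 0.479 -3.425 2.799
vertex -0.58 -4.147 3.223
vertex -0.524 -2.917 1.158
endloop
endfacet
facet normal 0.785 0.535 -0.314
outer loop
vertex -0.524 -2.917 1.158
vertex -0.257 -1.782 3.758
vertex 0.479 -3.425 2.799
endloop
endfacet
facet normal 0.504 -0.255 0.825
outer loop
vertex 0.479 -3.425 2.799
vertex -1.316 -2.503 4.182
vertex -0.58 -4.147 3.223
endloop
endfacet
facet normal 0.504 -0.256 0.825
outer loop
vertex -0.257 -1.782 3.758
vertex -1.316 -2.503 4.182
vertex 0.479 -3.425 2.799
endloop
endfacet

endsolid


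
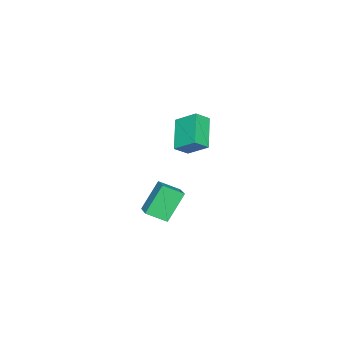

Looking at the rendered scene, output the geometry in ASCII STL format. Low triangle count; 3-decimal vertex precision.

solid 
facet normal -0.706 0.424 -0.567
outer loop
vertex -2.368 0.685 1.273
vertex -2.29 1.785 1.998
vertex -1.091 1.327 0.163
endloop
endfacet
facet normal -0.058 -0.834 -0.549
outer loop
vertex -0.47 0.955 0.662
vertex -2.368 0.685 1.273
vertex -1.091 1.327 0.163
endloop
endfacet
facet normal -0.706 0.423 -0.567
outer loop
vertex -1.091 1.327 0.163
vertex -2.29 1.785 1.998
vertex -1.014 2.427 0.888
endloop
endfacet
facet normal 0.706 0.355 -0.613
outer loop
vertex -1.014 2.427 0.888
vertex -0.47 0.955 0.662
vertex -1.091 1.327 0.163
endloop
endfacet
facet normal -0.705 -0.354 0.614
outer loop
vertex -2.368 0.685 1.273
vertex -1.669 1.413 2.497
vertex -2.29 1.785 1.998
endloop
endfacet
facet normal -0.058 -0.834 -0.549
outer loop
vertex -1.746 0.313 1.772
vertex -2.368 0.685 1.273
vertex -0.47 0.955 0.662
endloop
endfacet
facet normal -0.705 -0.355 0.614
outer loop
vertex -1.746 0.313 1.772
vertex -1.669 1.413 2.497
vertex -2.368 0.685 1.273
endloop
endfacet
facet normal 0.058 0.834 0.549
outer loop
vertex -2.29 1.785 1.998
vertex -1.669 1.413 2.497
vertex -1.014 2.427 0.888
endloop
endfacet
facet normal 0.705 0.355 -0.614
outer loop
vertex -0.392 2.055 1.387
vertex -0.47 0.955 0.662
vertex -1.014 2.427 0.888
endloop
endfacet
facet normal 0.058 0.834 0.549
outer loop
vertex -1.014 2.427 0.888
vertex -1.669 1.413 2.497
vertex -0.392 2.055 1.387
endloop
endfacet
facet normal 0.706 -0.424 0.567
outer loop
vertex -0.392 2.055 1.387
vertex -1.746 0.313 1.772
vertex -0.47 0.955 0.662
endloop
endfacet
facet normal 0.706 -0.423 0.567
outer loop
vertex -1.669 1.413 2.497
vertex -1.746 0.313 1.772
vertex -0.392 2.055 1.387
endloop
endfacet
facet normal -0.539 0.203 0.818
outer loop
vertex 4.088 2.93 1.148
vertex 3.668 3.773 0.662
vertex 3.062 2.142 0.667
endloop
endfacet
facet normal 0.396 -0.795 0.459
outer loop
vertex 3.952 1.807 -0.682
vertex 4.088 2.93 1.148
vertex 3.062 2.142 0.667
endloop
endfacet
facet normal -0.539 0.203 0.818
outer loop
vertex 3.062 2.142 0.667
vertex 3.668 3.773 0.662
vertex 2.642 2.985 0.181
endloop
endfacet
facet normal -0.743 -0.571 -0.348
outer loop
vertex 2.642 2.985 0.181
vertex 3.952 1.807 -0.682
vertex 3.062 2.142 0.667
endloop
endfacet
facet normal 0.743 0.571 0.348
outer loop
vertex 4.088 2.93 1.148
vertex 4.558 3.438 -0.687
vertex 3.668 3.773 0.662
endloop
endfacet
facet normal 0.396 -0.795 0.459
outer loop
vertex 4.978 2.595 -0.201
vertex 4.088 2.93 1.148
vertex 3.952 1.807 -0.682
endloop
endfacet
facet normal 0.743 0.571 0.348
outer loop
vertex 4.978 2.595 -0.201
vertex 4.558 3.438 -0.687
vertex 4.088 2.93 1.148
endloop
endfacet
facet normal -0.396 0.795 -0.459
outer loop
vertex 3.668 3.773 0.662
vertex 4.558 3.438 -0.687
vertex 2.642 2.985 0.181
endloop
endfacet
facet normal -0.743 -0.571 -0.348
outer loop
vertex 3.532 2.65 -1.168
vertex 3.952 1.807 -0.682
vertex 2.642 2.985 0.181
endloop
endfacet
facet normal -0.396 0.795 -0.459
outer loop
vertex 2.642 2.985 0.181
vertex 4.558 3.438 -0.687
vertex 3.532 2.65 -1.168
endloop
endfacet
facet normal 0.539 -0.203 -0.818
outer loop
vertex 3.532 2.65 -1.168
vertex 4.978 2.595 -0.201
vertex 3.952 1.807 -0.682
endloop
endfacet
facet normal 0.539 -0.203 -0.818
outer loop
vertex 4.558 3.438 -0.687
vertex 4.978 2.595 -0.201
vertex 3.532 2.65 -1.168
endloop
endfacet

endsolid


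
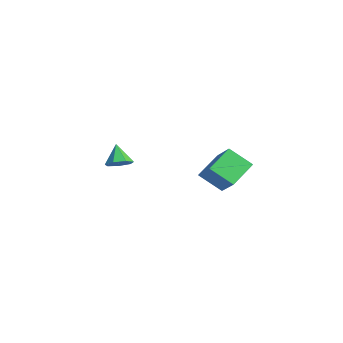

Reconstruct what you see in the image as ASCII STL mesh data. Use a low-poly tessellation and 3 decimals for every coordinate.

solid 
facet normal 0.561 -0.061 -0.825
outer loop
vertex 1.966 -4.065 0.017
vertex 1.466 -3.552 -0.361
vertex 2.127 -3.383 0.076
endloop
endfacet
facet normal 0.448 -0.181 0.876
outer loop
vertex 1.966 -4.065 0.017
vertex 2.127 -3.383 0.076
vertex 0.674 -3.468 0.801
endloop
endfacet
facet normal 0.561 -0.061 -0.825
outer loop
vertex 2.127 -3.383 0.076
vertex 1.466 -3.552 -0.361
vertex 1.79 -2.829 -0.194
endloop
endfacet
facet normal 0.340 0.571 0.748
outer loop
vertex 2.127 -3.383 0.076
vertex 1.79 -2.829 -0.194
vertex 0.674 -3.468 0.801
endloop
endfacet
facet normal 0.561 -0.061 -0.825
outer loop
vertex 1.79 -2.829 -0.194
vertex 1.466 -3.552 -0.361
vertex 1.209 -2.819 -0.59
endloop
endfacet
facet normal -0.218 0.914 0.343
outer loop
vertex 1.79 -2.829 -0.194
vertex 1.209 -2.819 -0.59
vertex 0.674 -3.468 0.801
endloop
endfacet
facet normal 0.563 -0.060 -0.824
outer loop
vertex 1.209 -2.819 -0.59
vertex 1.466 -3.552 -0.361
vertex 0.823 -3.362 -0.814
endloop
endfacet
facet normal -0.807 0.589 -0.036
outer loop
vertex 1.209 -2.819 -0.59
vertex 0.823 -3.362 -0.814
vertex 0.674 -3.468 0.801
endloop
endfacet
facet normal 0.563 -0.060 -0.824
outer loop
vertex 0.823 -3.362 -0.814
vertex 1.466 -3.552 -0.361
vertex 0.921 -4.048 -0.697
endloop
endfacet
facet normal -0.982 -0.158 -0.101
outer loop
vertex 0.823 -3.362 -0.814
vertex 0.921 -4.048 -0.697
vertex 0.674 -3.468 0.801
endloop
endfacet
facet normal 0.563 -0.060 -0.825
outer loop
vertex 0.921 -4.048 -0.697
vertex 1.466 -3.552 -0.361
vertex 1.43 -4.361 -0.327
endloop
endfacet
facet normal -0.613 -0.766 0.195
outer loop
vertex 0.921 -4.048 -0.697
vertex 1.43 -4.361 -0.327
vertex 0.674 -3.468 0.801
endloop
endfacet
facet normal 0.562 -0.060 -0.825
outer loop
vertex 1.43 -4.361 -0.327
vertex 1.466 -3.552 -0.361
vertex 1.966 -4.065 0.017
endloop
endfacet
facet normal 0.024 -0.776 0.630
outer loop
vertex 1.43 -4.361 -0.327
vertex 1.966 -4.065 0.017
vertex 0.674 -3.468 0.801
endloop
endfacet
facet normal -0.800 -0.058 -0.597
outer loop
vertex -1.728 2.242 -3.423
vertex -2.595 3.772 -2.41
vertex -0.969 3.42 -4.553
endloop
endfacet
facet normal 0.427 -0.754 -0.499
outer loop
vertex 0.535 3.528 -3.43
vertex -1.728 2.242 -3.423
vertex -0.969 3.42 -4.553
endloop
endfacet
facet normal -0.800 -0.057 -0.597
outer loop
vertex -0.969 3.42 -4.553
vertex -2.595 3.772 -2.41
vertex -1.836 4.95 -3.539
endloop
endfacet
facet normal 0.421 0.655 -0.627
outer loop
vertex -1.836 4.95 -3.539
vertex 0.535 3.528 -3.43
vertex -0.969 3.42 -4.553
endloop
endfacet
facet normal -0.422 -0.654 0.628
outer loop
vertex -1.728 2.242 -3.423
vertex -1.091 3.88 -1.287
vertex -2.595 3.772 -2.41
endloop
endfacet
facet normal 0.427 -0.754 -0.500
outer loop
vertex -0.224 2.35 -2.301
vertex -1.728 2.242 -3.423
vertex 0.535 3.528 -3.43
endloop
endfacet
facet normal -0.421 -0.655 0.628
outer loop
vertex -0.224 2.35 -2.301
vertex -1.091 3.88 -1.287
vertex -1.728 2.242 -3.423
endloop
endfacet
facet normal -0.427 0.754 0.499
outer loop
vertex -2.595 3.772 -2.41
vertex -1.091 3.88 -1.287
vertex -1.836 4.95 -3.539
endloop
endfacet
facet normal 0.421 0.654 -0.628
outer loop
vertex -0.332 5.058 -2.417
vertex 0.535 3.528 -3.43
vertex -1.836 4.95 -3.539
endloop
endfacet
facet normal -0.427 0.754 0.499
outer loop
vertex -1.836 4.95 -3.539
vertex -1.091 3.88 -1.287
vertex -0.332 5.058 -2.417
endloop
endfacet
facet normal 0.800 0.057 0.598
outer loop
vertex -0.332 5.058 -2.417
vertex -0.224 2.35 -2.301
vertex 0.535 3.528 -3.43
endloop
endfacet
facet normal 0.800 0.057 0.597
outer loop
vertex -1.091 3.88 -1.287
vertex -0.224 2.35 -2.301
vertex -0.332 5.058 -2.417
endloop
endfacet

endsolid


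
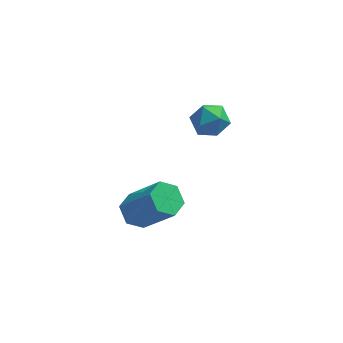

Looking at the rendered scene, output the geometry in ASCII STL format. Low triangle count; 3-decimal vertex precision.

solid 
facet normal -0.581 0.287 -0.762
outer loop
vertex 0.271 -1.188 2.34
vertex -0.306 -1.31 2.734
vertex -0.0 -0.67 2.742
endloop
endfacet
facet normal 0.718 0.620 -0.315
outer loop
vertex 0.271 -1.188 2.34
vertex -0.0 -0.67 2.742
vertex 1.364 -1.727 3.771
endloop
endfacet
facet normal 0.718 0.621 -0.314
outer loop
vertex 1.364 -1.727 3.771
vertex -0.0 -0.67 2.742
vertex 1.092 -1.209 4.174
endloop
endfacet
facet normal 0.581 -0.287 0.761
outer loop
vertex 1.364 -1.727 3.771
vertex 1.092 -1.209 4.174
vertex 0.786 -1.85 4.166
endloop
endfacet
facet normal -0.581 0.287 -0.761
outer loop
vertex -0.0 -0.67 2.742
vertex -0.306 -1.31 2.734
vertex -0.578 -0.792 3.137
endloop
endfacet
facet normal 0.029 0.943 0.333
outer loop
vertex -0.0 -0.67 2.742
vertex -0.578 -0.792 3.137
vertex 1.092 -1.209 4.174
endloop
endfacet
facet normal 0.028 0.942 0.334
outer loop
vertex 1.092 -1.209 4.174
vertex -0.578 -0.792 3.137
vertex 0.515 -1.332 4.568
endloop
endfacet
facet normal 0.581 -0.287 0.762
outer loop
vertex 1.092 -1.209 4.174
vertex 0.515 -1.332 4.568
vertex 0.786 -1.85 4.166
endloop
endfacet
facet normal -0.581 0.287 -0.761
outer loop
vertex -0.578 -0.792 3.137
vertex -0.306 -1.31 2.734
vertex -0.884 -1.433 3.129
endloop
endfacet
facet normal -0.690 0.321 0.648
outer loop
vertex -0.578 -0.792 3.137
vertex -0.884 -1.433 3.129
vertex 0.515 -1.332 4.568
endloop
endfacet
facet normal -0.690 0.322 0.648
outer loop
vertex 0.515 -1.332 4.568
vertex -0.884 -1.433 3.129
vertex 0.209 -1.972 4.56
endloop
endfacet
facet normal 0.581 -0.287 0.762
outer loop
vertex 0.515 -1.332 4.568
vertex 0.209 -1.972 4.56
vertex 0.786 -1.85 4.166
endloop
endfacet
facet normal -0.581 0.287 -0.761
outer loop
vertex -0.884 -1.433 3.129
vertex -0.306 -1.31 2.734
vertex -0.612 -1.951 2.726
endloop
endfacet
facet normal -0.718 -0.621 0.314
outer loop
vertex -0.884 -1.433 3.129
vertex -0.612 -1.951 2.726
vertex 0.209 -1.972 4.56
endloop
endfacet
facet normal -0.719 -0.620 0.315
outer loop
vertex 0.209 -1.972 4.56
vertex -0.612 -1.951 2.726
vertex 0.48 -2.49 4.158
endloop
endfacet
facet normal 0.581 -0.287 0.762
outer loop
vertex 0.209 -1.972 4.56
vertex 0.48 -2.49 4.158
vertex 0.786 -1.85 4.166
endloop
endfacet
facet normal -0.581 0.287 -0.762
outer loop
vertex -0.612 -1.951 2.726
vertex -0.306 -1.31 2.734
vertex -0.035 -1.828 2.332
endloop
endfacet
facet normal -0.027 -0.942 -0.334
outer loop
vertex -0.612 -1.951 2.726
vertex -0.035 -1.828 2.332
vertex 0.48 -2.49 4.158
endloop
endfacet
facet normal -0.029 -0.942 -0.333
outer loop
vertex 0.48 -2.49 4.158
vertex -0.035 -1.828 2.332
vertex 1.058 -2.368 3.763
endloop
endfacet
facet normal 0.581 -0.287 0.761
outer loop
vertex 0.48 -2.49 4.158
vertex 1.058 -2.368 3.763
vertex 0.786 -1.85 4.166
endloop
endfacet
facet normal -0.581 0.287 -0.762
outer loop
vertex -0.035 -1.828 2.332
vertex -0.306 -1.31 2.734
vertex 0.271 -1.188 2.34
endloop
endfacet
facet normal 0.690 -0.322 -0.648
outer loop
vertex -0.035 -1.828 2.332
vertex 0.271 -1.188 2.34
vertex 1.058 -2.368 3.763
endloop
endfacet
facet normal 0.690 -0.321 -0.648
outer loop
vertex 1.058 -2.368 3.763
vertex 0.271 -1.188 2.34
vertex 1.364 -1.727 3.771
endloop
endfacet
facet normal 0.581 -0.287 0.761
outer loop
vertex 1.058 -2.368 3.763
vertex 1.364 -1.727 3.771
vertex 0.786 -1.85 4.166
endloop
endfacet
facet normal -0.702 0.446 0.556
outer loop
vertex 1.879 3.373 4.093
vertex 1.397 2.76 3.976
vertex 1.888 2.764 4.593
endloop
endfacet
facet normal -0.048 0.633 0.772
outer loop
vertex 1.879 3.373 4.093
vertex 1.888 2.764 4.593
vertex 2.566 3.095 4.364
endloop
endfacet
facet normal 0.290 0.931 0.220
outer loop
vertex 1.879 3.373 4.093
vertex 2.566 3.095 4.364
vertex 2.494 3.297 3.605
endloop
endfacet
facet normal -0.154 0.928 -0.338
outer loop
vertex 1.879 3.373 4.093
vertex 2.494 3.297 3.605
vertex 1.772 3.09 3.365
endloop
endfacet
facet normal -0.767 0.628 -0.131
outer loop
vertex 1.879 3.373 4.093
vertex 1.772 3.09 3.365
vertex 1.397 2.76 3.976
endloop
endfacet
facet normal 0.302 0.040 0.952
outer loop
vertex 2.566 3.095 4.364
vertex 1.888 2.764 4.593
vertex 2.508 2.31 4.415
endloop
endfacet
facet normal -0.754 -0.264 0.602
outer loop
vertex 1.888 2.764 4.593
vertex 1.397 2.76 3.976
vertex 1.786 2.103 4.175
endloop
endfacet
facet normal -0.859 0.030 -0.511
outer loop
vertex 1.397 2.76 3.976
vertex 1.772 3.09 3.365
vertex 1.714 2.305 3.416
endloop
endfacet
facet normal 0.134 0.515 -0.847
outer loop
vertex 1.772 3.09 3.365
vertex 2.494 3.297 3.605
vertex 2.392 2.636 3.187
endloop
endfacet
facet normal 0.851 0.522 0.058
outer loop
vertex 2.494 3.297 3.605
vertex 2.566 3.095 4.364
vertex 2.883 2.64 3.804
endloop
endfacet
facet normal 0.154 -0.928 0.338
outer loop
vertex 2.401 2.027 3.687
vertex 2.508 2.31 4.415
vertex 1.786 2.103 4.175
endloop
endfacet
facet normal -0.290 -0.931 -0.220
outer loop
vertex 2.401 2.027 3.687
vertex 1.786 2.103 4.175
vertex 1.714 2.305 3.416
endloop
endfacet
facet normal 0.048 -0.633 -0.772
outer loop
vertex 2.401 2.027 3.687
vertex 1.714 2.305 3.416
vertex 2.392 2.636 3.187
endloop
endfacet
facet normal 0.702 -0.446 -0.556
outer loop
vertex 2.401 2.027 3.687
vertex 2.392 2.636 3.187
vertex 2.883 2.64 3.804
endloop
endfacet
facet normal 0.767 -0.628 0.131
outer loop
vertex 2.401 2.027 3.687
vertex 2.883 2.64 3.804
vertex 2.508 2.31 4.415
endloop
endfacet
facet normal -0.134 -0.515 0.847
outer loop
vertex 1.786 2.103 4.175
vertex 2.508 2.31 4.415
vertex 1.888 2.764 4.593
endloop
endfacet
facet normal -0.851 -0.522 -0.058
outer loop
vertex 1.714 2.305 3.416
vertex 1.786 2.103 4.175
vertex 1.397 2.76 3.976
endloop
endfacet
facet normal -0.302 -0.040 -0.952
outer loop
vertex 2.392 2.636 3.187
vertex 1.714 2.305 3.416
vertex 1.772 3.09 3.365
endloop
endfacet
facet normal 0.754 0.264 -0.602
outer loop
vertex 2.883 2.64 3.804
vertex 2.392 2.636 3.187
vertex 2.494 3.297 3.605
endloop
endfacet
facet normal 0.859 -0.030 0.511
outer loop
vertex 2.508 2.31 4.415
vertex 2.883 2.64 3.804
vertex 2.566 3.095 4.364
endloop
endfacet

endsolid


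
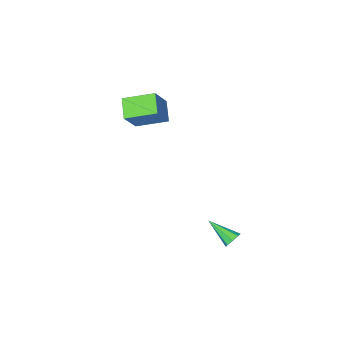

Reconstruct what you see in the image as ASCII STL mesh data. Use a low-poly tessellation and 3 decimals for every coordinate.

solid 
facet normal -0.560 -0.355 -0.749
outer loop
vertex 3.469 -4.392 2.763
vertex 2.094 -3.364 3.304
vertex 3.896 -3.408 1.978
endloop
endfacet
facet normal 0.764 -0.571 -0.301
outer loop
vertex 4.926 -2.756 3.356
vertex 3.469 -4.392 2.763
vertex 3.896 -3.408 1.978
endloop
endfacet
facet normal -0.560 -0.354 -0.749
outer loop
vertex 3.896 -3.408 1.978
vertex 2.094 -3.364 3.304
vertex 2.522 -2.379 2.519
endloop
endfacet
facet normal 0.322 0.740 -0.591
outer loop
vertex 2.522 -2.379 2.519
vertex 4.926 -2.756 3.356
vertex 3.896 -3.408 1.978
endloop
endfacet
facet normal -0.321 -0.740 0.590
outer loop
vertex 3.469 -4.392 2.763
vertex 3.124 -2.712 4.682
vertex 2.094 -3.364 3.304
endloop
endfacet
facet normal 0.764 -0.571 -0.300
outer loop
vertex 4.498 -3.741 4.141
vertex 3.469 -4.392 2.763
vertex 4.926 -2.756 3.356
endloop
endfacet
facet normal -0.322 -0.740 0.590
outer loop
vertex 4.498 -3.741 4.141
vertex 3.124 -2.712 4.682
vertex 3.469 -4.392 2.763
endloop
endfacet
facet normal -0.764 0.571 0.301
outer loop
vertex 2.094 -3.364 3.304
vertex 3.124 -2.712 4.682
vertex 2.522 -2.379 2.519
endloop
endfacet
facet normal 0.322 0.741 -0.590
outer loop
vertex 3.551 -1.728 3.897
vertex 4.926 -2.756 3.356
vertex 2.522 -2.379 2.519
endloop
endfacet
facet normal -0.764 0.571 0.301
outer loop
vertex 2.522 -2.379 2.519
vertex 3.124 -2.712 4.682
vertex 3.551 -1.728 3.897
endloop
endfacet
facet normal 0.560 0.354 0.749
outer loop
vertex 3.551 -1.728 3.897
vertex 4.498 -3.741 4.141
vertex 4.926 -2.756 3.356
endloop
endfacet
facet normal 0.560 0.354 0.749
outer loop
vertex 3.124 -2.712 4.682
vertex 4.498 -3.741 4.141
vertex 3.551 -1.728 3.897
endloop
endfacet
facet normal -0.386 0.769 -0.510
outer loop
vertex 2.349 3.067 -3.692
vertex 1.919 3.068 -3.365
vertex 2.401 3.311 -3.363
endloop
endfacet
facet normal 0.985 0.019 -0.170
outer loop
vertex 2.349 3.067 -3.692
vertex 2.401 3.311 -3.363
vertex 2.581 1.752 -2.495
endloop
endfacet
facet normal -0.386 0.769 -0.510
outer loop
vertex 2.401 3.311 -3.363
vertex 1.919 3.068 -3.365
vertex 2.171 3.413 -3.035
endloop
endfacet
facet normal 0.814 0.351 0.462
outer loop
vertex 2.401 3.311 -3.363
vertex 2.171 3.413 -3.035
vertex 2.581 1.752 -2.495
endloop
endfacet
facet normal -0.388 0.769 -0.508
outer loop
vertex 2.171 3.413 -3.035
vertex 1.919 3.068 -3.365
vertex 1.794 3.312 -2.9
endloop
endfacet
facet normal 0.231 0.352 0.907
outer loop
vertex 2.171 3.413 -3.035
vertex 1.794 3.312 -2.9
vertex 2.581 1.752 -2.495
endloop
endfacet
facet normal -0.387 0.770 -0.508
outer loop
vertex 1.794 3.312 -2.9
vertex 1.919 3.068 -3.365
vertex 1.49 3.068 -3.038
endloop
endfacet
facet normal -0.426 0.020 0.904
outer loop
vertex 1.794 3.312 -2.9
vertex 1.49 3.068 -3.038
vertex 2.581 1.752 -2.495
endloop
endfacet
facet normal -0.387 0.769 -0.508
outer loop
vertex 1.49 3.068 -3.038
vertex 1.919 3.068 -3.365
vertex 1.437 2.824 -3.367
endloop
endfacet
facet normal -0.768 -0.449 0.456
outer loop
vertex 1.49 3.068 -3.038
vertex 1.437 2.824 -3.367
vertex 2.581 1.752 -2.495
endloop
endfacet
facet normal -0.387 0.769 -0.508
outer loop
vertex 1.437 2.824 -3.367
vertex 1.919 3.068 -3.365
vertex 1.667 2.723 -3.695
endloop
endfacet
facet normal -0.597 -0.782 -0.178
outer loop
vertex 1.437 2.824 -3.367
vertex 1.667 2.723 -3.695
vertex 2.581 1.752 -2.495
endloop
endfacet
facet normal -0.386 0.769 -0.510
outer loop
vertex 1.667 2.723 -3.695
vertex 1.919 3.068 -3.365
vertex 2.045 2.823 -3.83
endloop
endfacet
facet normal -0.015 -0.783 -0.622
outer loop
vertex 1.667 2.723 -3.695
vertex 2.045 2.823 -3.83
vertex 2.581 1.752 -2.495
endloop
endfacet
facet normal -0.386 0.769 -0.510
outer loop
vertex 2.045 2.823 -3.83
vertex 1.919 3.068 -3.365
vertex 2.349 3.067 -3.692
endloop
endfacet
facet normal 0.643 -0.451 -0.620
outer loop
vertex 2.045 2.823 -3.83
vertex 2.349 3.067 -3.692
vertex 2.581 1.752 -2.495
endloop
endfacet

endsolid
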